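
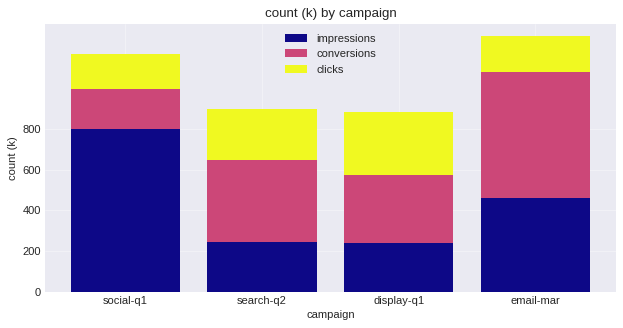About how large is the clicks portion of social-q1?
≈ 200

clicks top ≈ 1200, bottom ≈ 1000; segment ≈ 200.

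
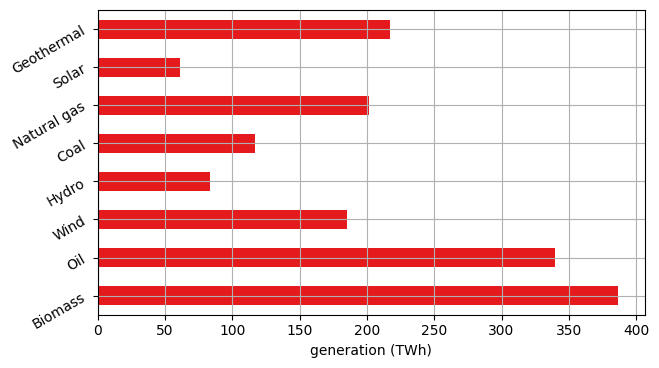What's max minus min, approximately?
≈ 350

Max Biomass ≈ 400, min Solar ≈ 50; range ≈ 350.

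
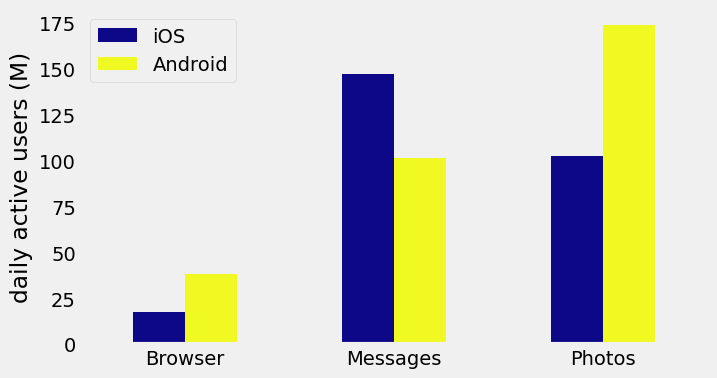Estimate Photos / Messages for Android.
≈ 1.8×

Photos ≈ 180, Messages ≈ 100; 180/100 ≈ 1.8.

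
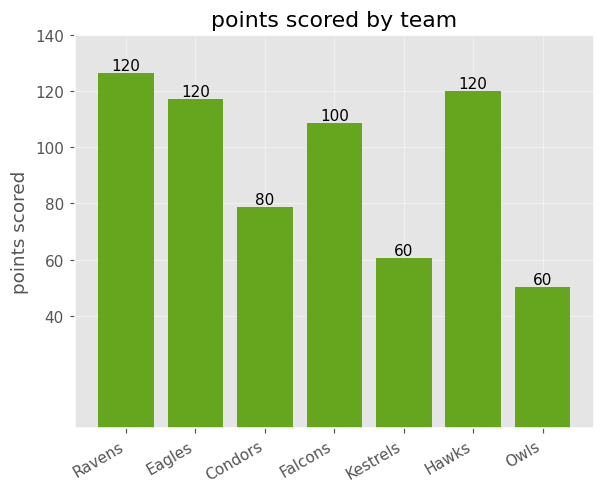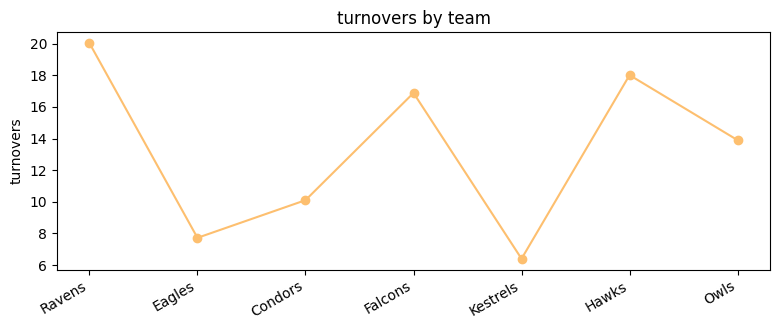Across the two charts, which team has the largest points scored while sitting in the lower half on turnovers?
Eagles

Chart 2 median turnovers ≈ 14; below-median teams: Eagles, Condors, Kestrels. Among those, Eagles has the highest points scored (≈ 120).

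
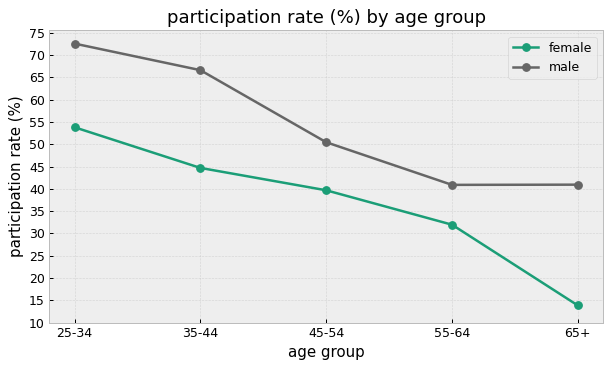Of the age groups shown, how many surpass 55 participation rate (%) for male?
Above 55: 25-34, 35-44.

2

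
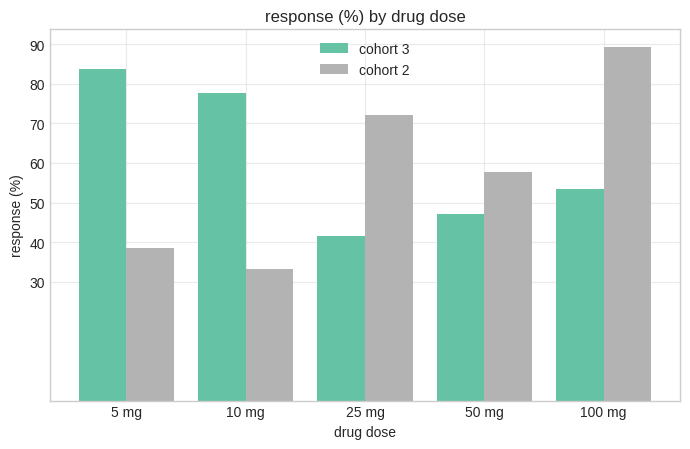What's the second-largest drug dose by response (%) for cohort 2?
Top 3 for cohort 2: 100 mg ≈ 90, 25 mg ≈ 70, 50 mg ≈ 60.

25 mg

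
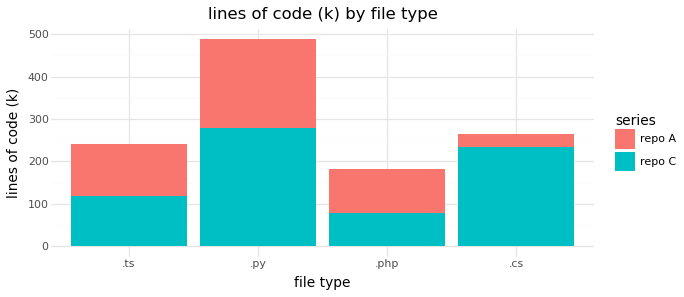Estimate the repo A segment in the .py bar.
repo A top ≈ 500, bottom ≈ 300; segment ≈ 200.

≈ 200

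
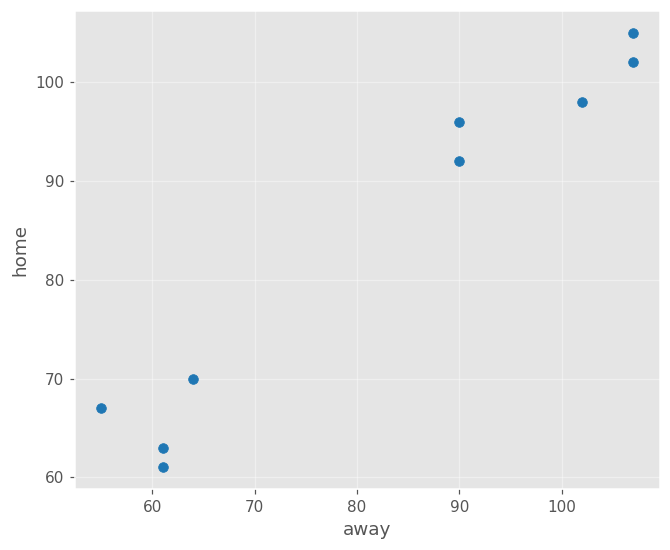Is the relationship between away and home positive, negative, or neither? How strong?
Points are positively correlated; strong (|r| ≈ 1.0).

positive, strong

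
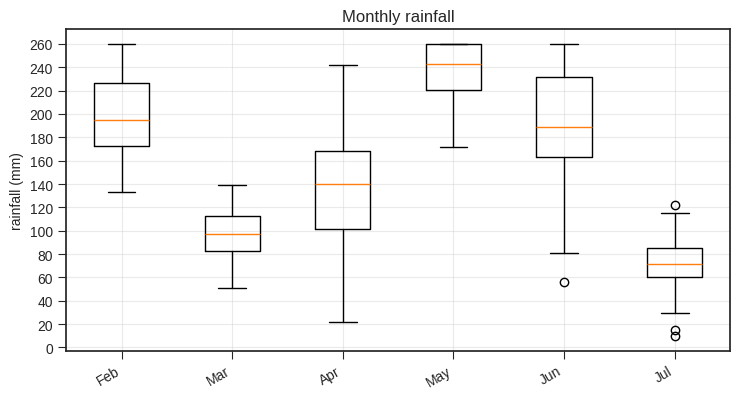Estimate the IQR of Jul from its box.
Q3 ≈ 80, Q1 ≈ 60; IQR ≈ 20.

≈ 20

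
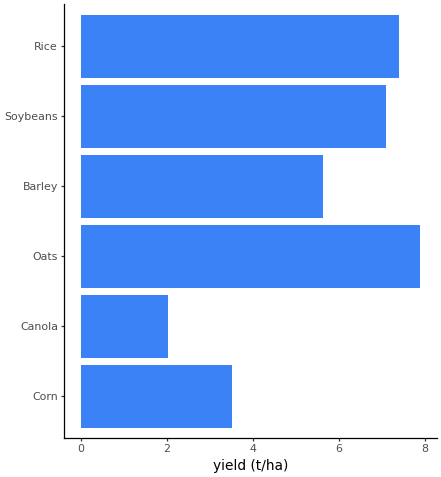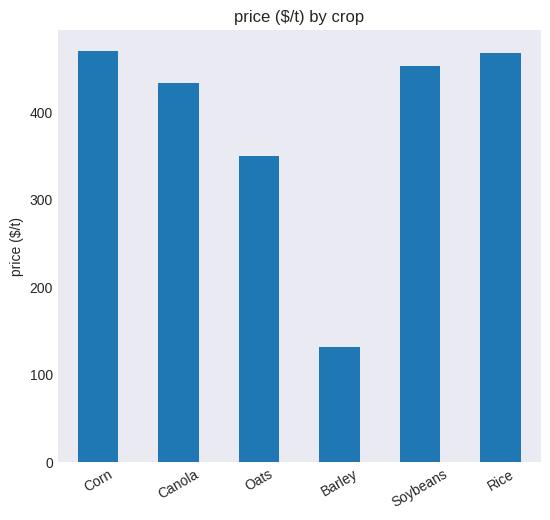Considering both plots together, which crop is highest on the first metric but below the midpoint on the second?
Chart 2 median price ($/t) ≈ 450; below-median crops: Canola, Oats, Barley. Among those, Oats has the highest yield (t/ha) (≈ 8).

Oats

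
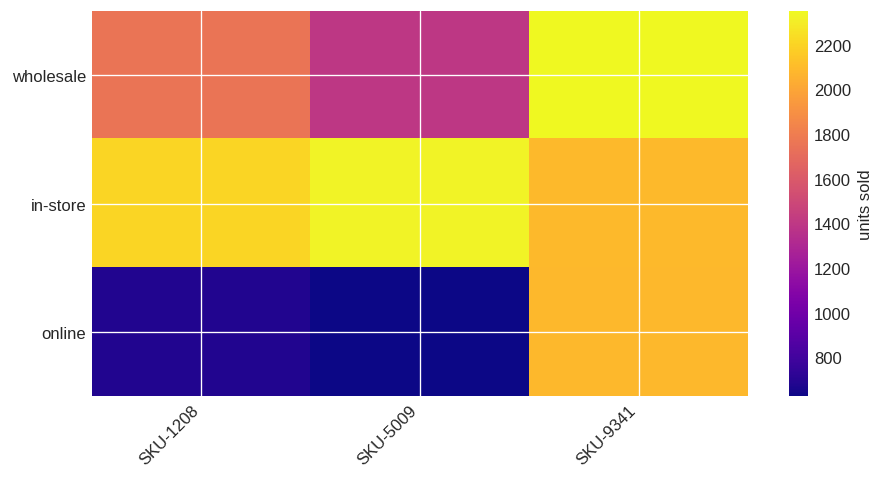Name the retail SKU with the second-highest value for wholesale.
SKU-1208

Top 3 for wholesale: SKU-9341 ≈ 2400, SKU-1208 ≈ 1800, SKU-5009 ≈ 1400.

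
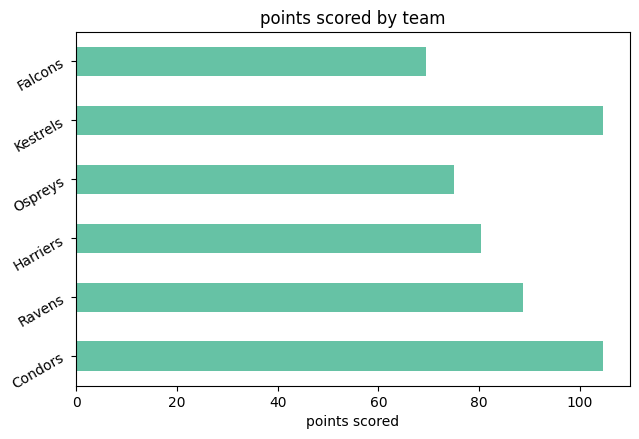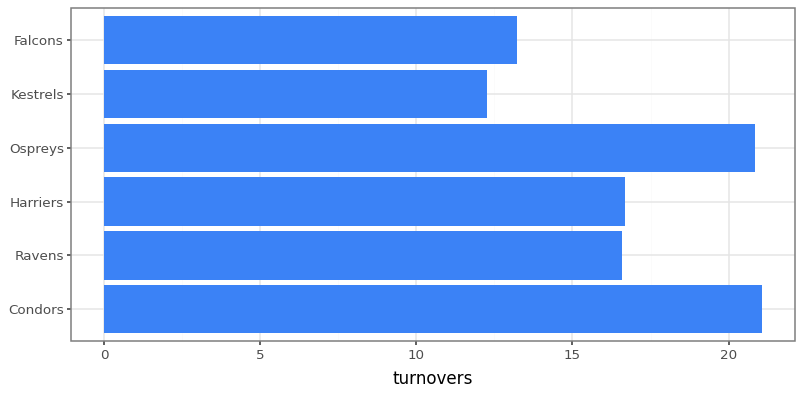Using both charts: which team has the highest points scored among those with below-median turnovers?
Kestrels

Chart 2 median turnovers ≈ 16; below-median teams: Ravens, Kestrels, Falcons. Among those, Kestrels has the highest points scored (≈ 100).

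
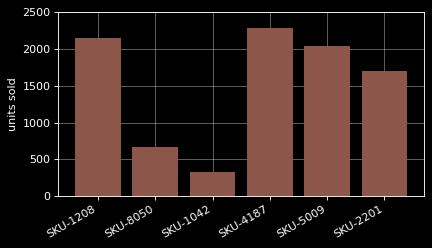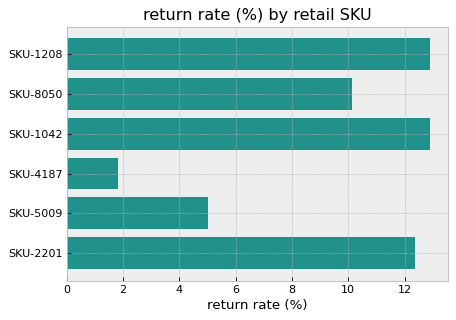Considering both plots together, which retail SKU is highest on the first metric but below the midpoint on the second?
SKU-4187

Chart 2 median return rate (%) ≈ 12; below-median retail SKUs: SKU-8050, SKU-4187, SKU-5009. Among those, SKU-4187 has the highest units sold (≈ 2500).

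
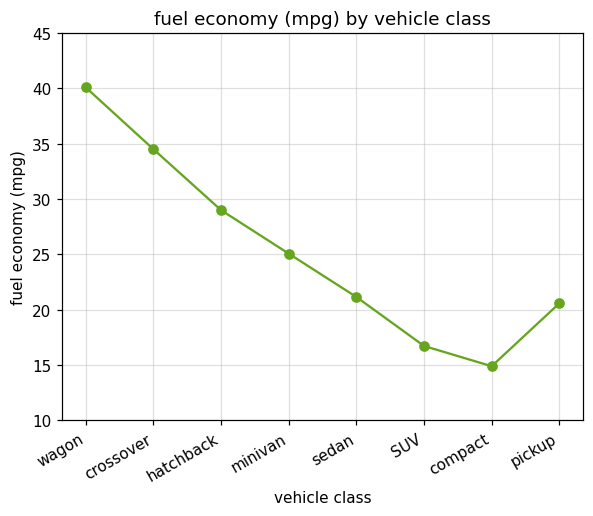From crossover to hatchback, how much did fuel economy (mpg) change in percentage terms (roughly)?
crossover ≈ 35, hatchback ≈ 30; (30 − 35) / 35 ≈ -14.3%.

≈ -14.3%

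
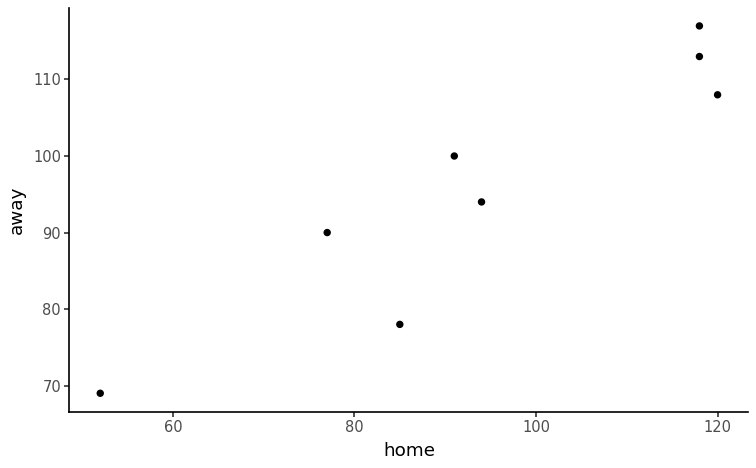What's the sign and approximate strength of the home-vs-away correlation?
Points are positively correlated; strong (|r| ≈ 0.9).

positive, strong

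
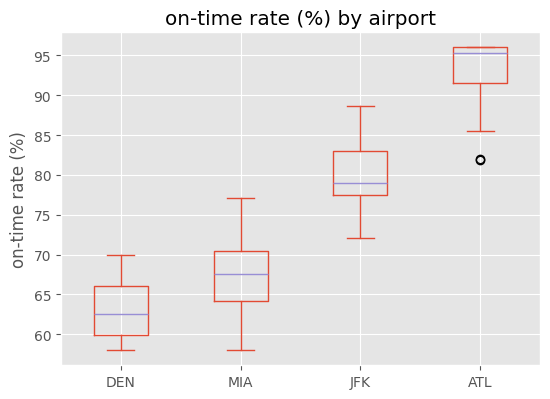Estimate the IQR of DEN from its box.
Q3 ≈ 65, Q1 ≈ 60; IQR ≈ 5.

≈ 5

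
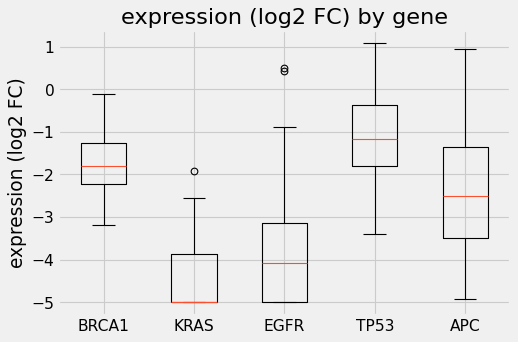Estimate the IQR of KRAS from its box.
≈ 1.0

Q3 ≈ -4.0, Q1 ≈ -5.0; IQR ≈ 1.0.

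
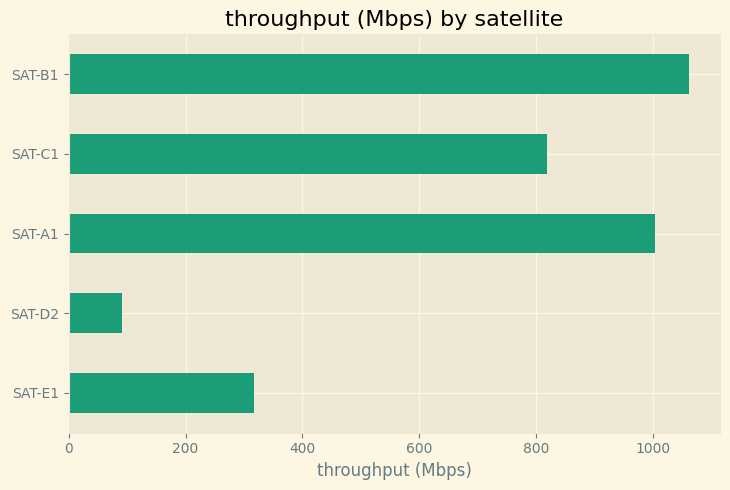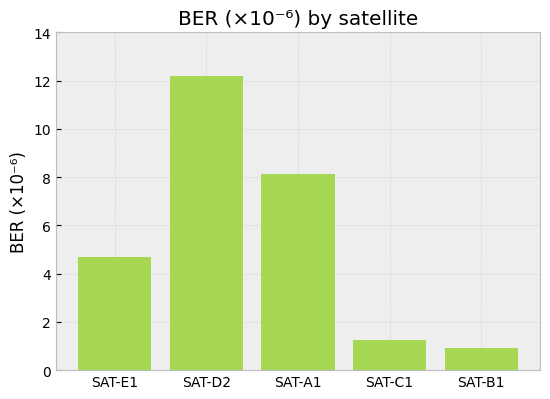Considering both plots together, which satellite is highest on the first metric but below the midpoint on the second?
Chart 2 median BER (×10⁻⁶) ≈ 4; below-median satellites: SAT-C1, SAT-B1. Among those, SAT-B1 has the highest throughput (Mbps) (≈ 1100).

SAT-B1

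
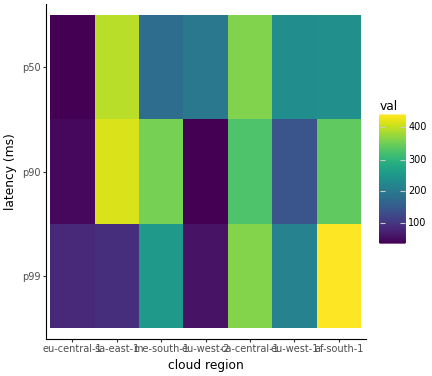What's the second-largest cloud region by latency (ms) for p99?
ca-central-1

Top 3 for p99: af-south-1 ≈ 450, ca-central-1 ≈ 350, me-south-1 ≈ 250.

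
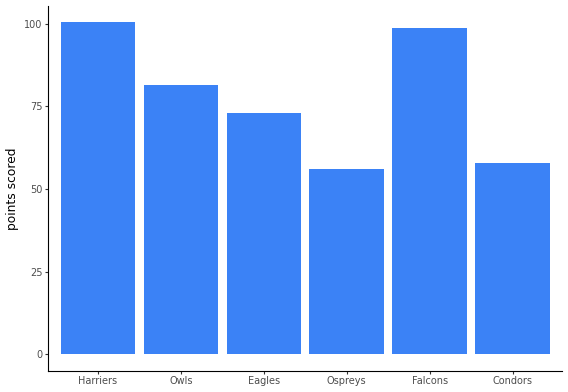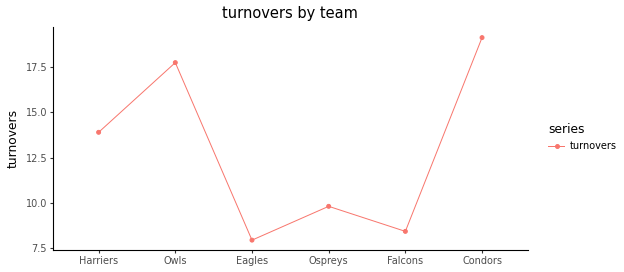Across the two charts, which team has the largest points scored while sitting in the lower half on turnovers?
Chart 2 median turnovers ≈ 12; below-median teams: Eagles, Ospreys, Falcons. Among those, Falcons has the highest points scored (≈ 100).

Falcons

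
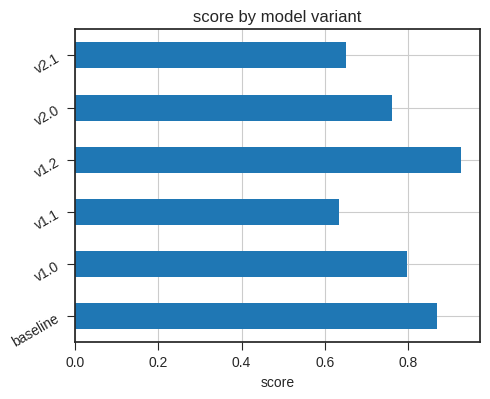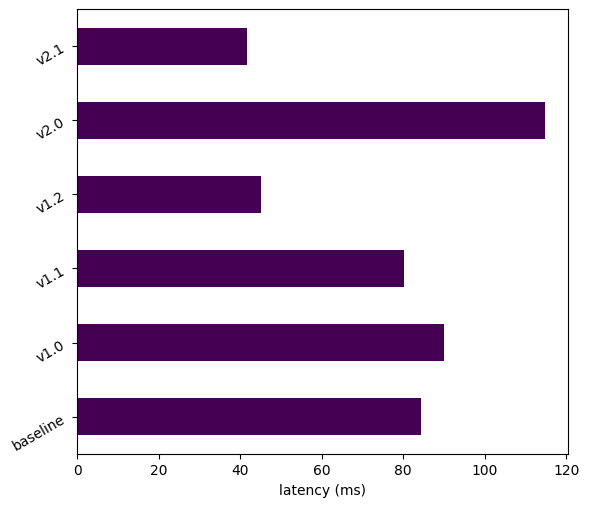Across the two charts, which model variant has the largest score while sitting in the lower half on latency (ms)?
Chart 2 median latency (ms) ≈ 80; below-median model variants: v1.1, v1.2, v2.1. Among those, v1.2 has the highest score (≈ 0.9).

v1.2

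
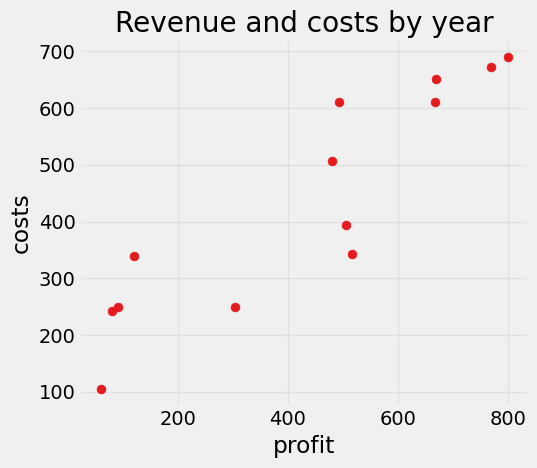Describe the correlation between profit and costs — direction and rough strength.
positive, strong

Points are positively correlated; strong (|r| ≈ 0.9).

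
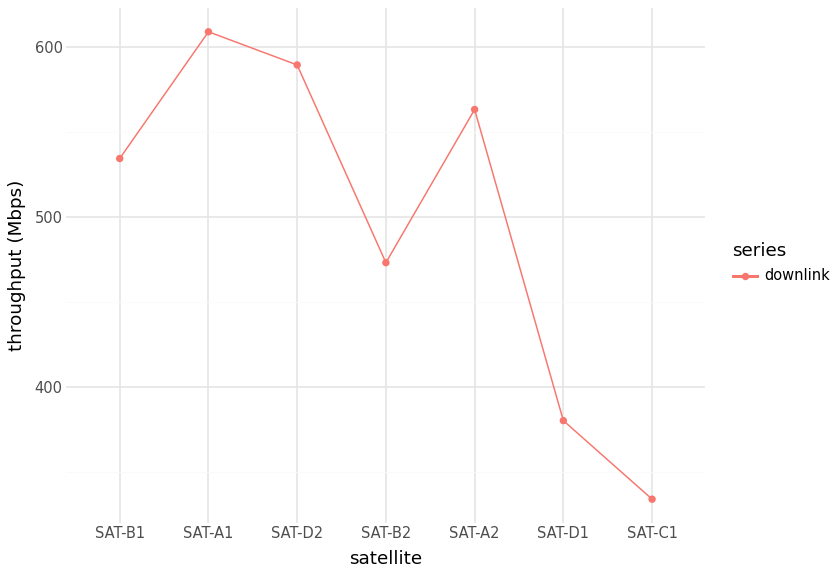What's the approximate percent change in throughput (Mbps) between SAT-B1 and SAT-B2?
SAT-B1 ≈ 525, SAT-B2 ≈ 475; (475 − 525) / 525 ≈ -9.5%.

≈ -9.5%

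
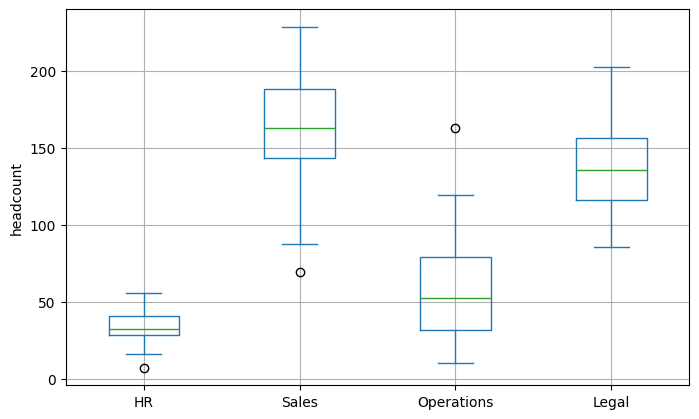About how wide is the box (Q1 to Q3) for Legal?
Q3 ≈ 160, Q1 ≈ 120; IQR ≈ 40.

≈ 40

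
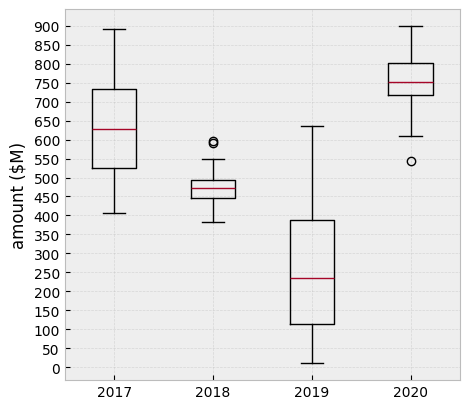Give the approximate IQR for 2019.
≈ 300

Q3 ≈ 400, Q1 ≈ 100; IQR ≈ 300.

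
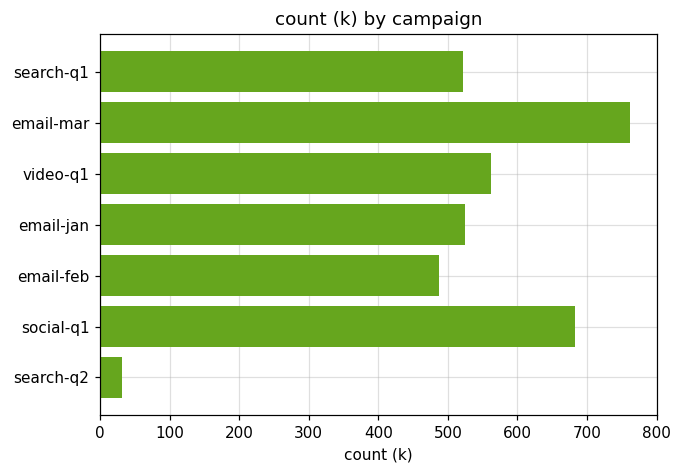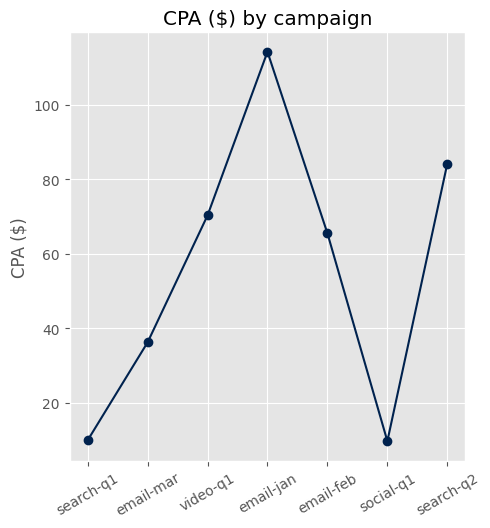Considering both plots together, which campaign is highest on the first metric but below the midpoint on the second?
email-mar

Chart 2 median CPA ($) ≈ 60; below-median campaigns: search-q1, email-mar, social-q1. Among those, email-mar has the highest count (k) (≈ 800).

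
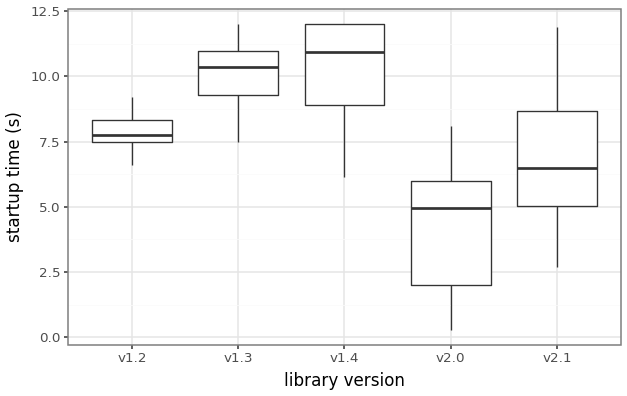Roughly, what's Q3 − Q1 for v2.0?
≈ 4

Q3 ≈ 6, Q1 ≈ 2; IQR ≈ 4.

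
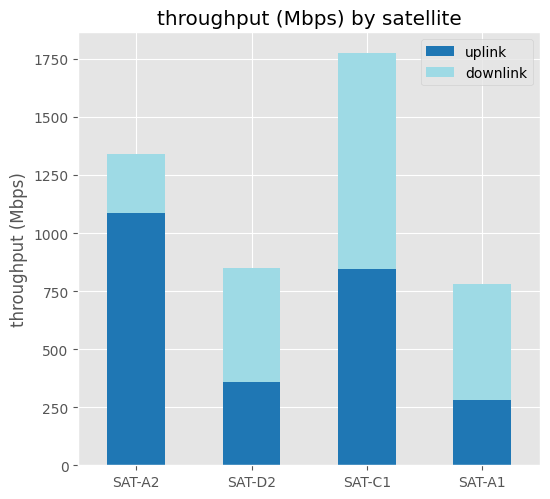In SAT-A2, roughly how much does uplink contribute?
uplink top ≈ 1000, bottom ≈ 0; segment ≈ 1000.

≈ 1000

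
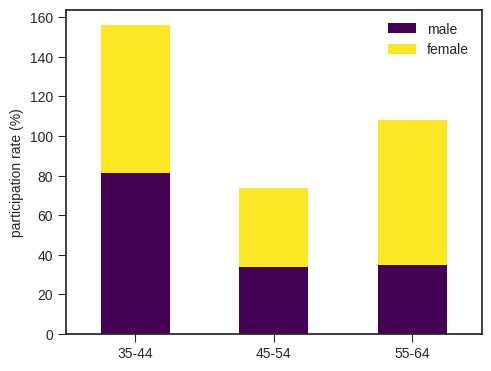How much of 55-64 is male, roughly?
male top ≈ 40, bottom ≈ 0; segment ≈ 40.

≈ 40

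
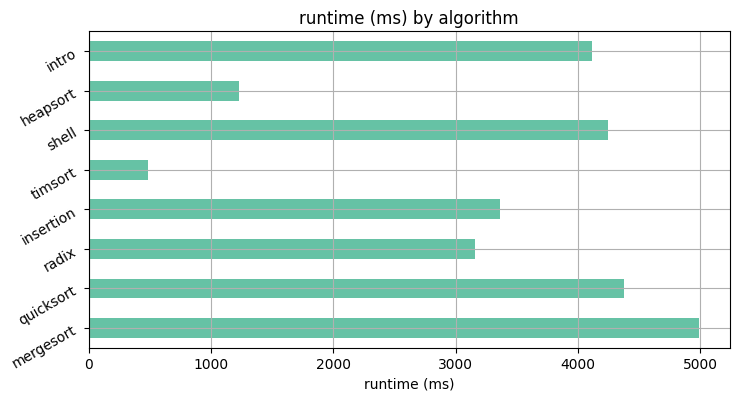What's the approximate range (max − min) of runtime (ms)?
≈ 4500

Max mergesort ≈ 5000, min timsort ≈ 500; range ≈ 4500.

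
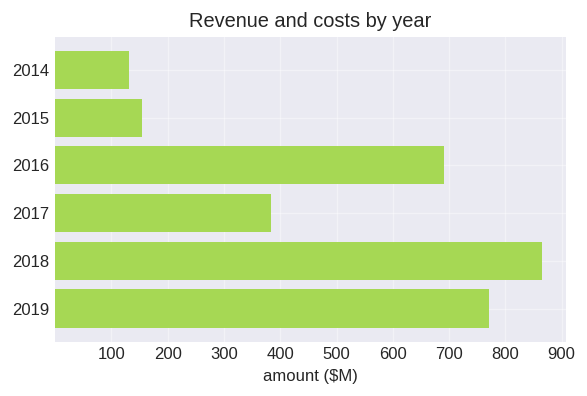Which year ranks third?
Top 4: 2018 ≈ 900, 2019 ≈ 800, 2016 ≈ 700, 2017 ≈ 400.

2016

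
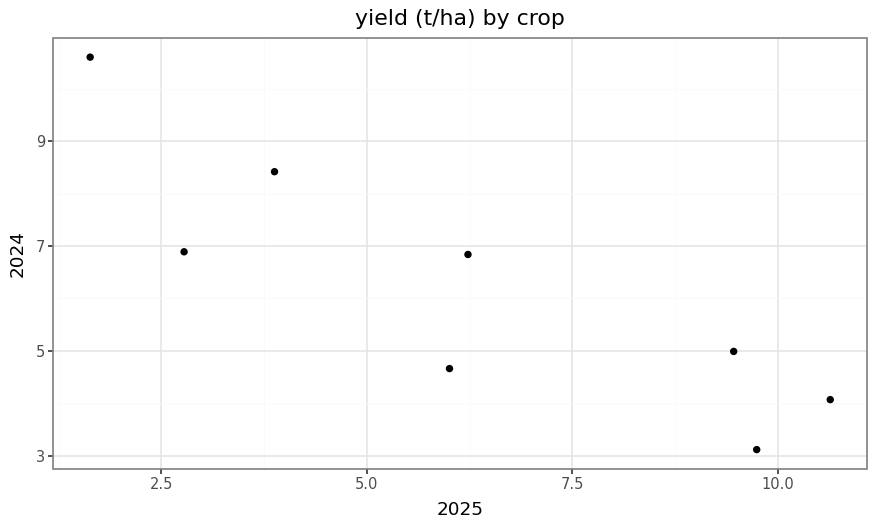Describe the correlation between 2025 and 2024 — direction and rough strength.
negative, strong

Points are negatively correlated; strong (|r| ≈ 0.9).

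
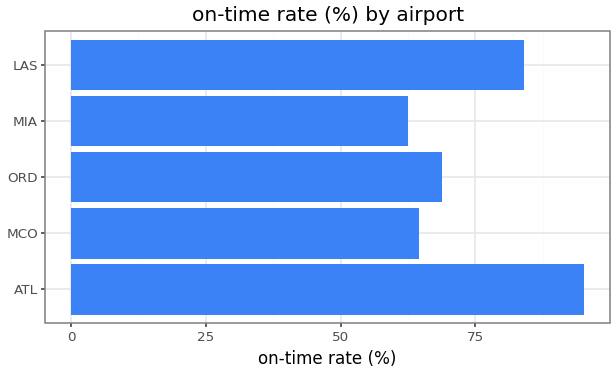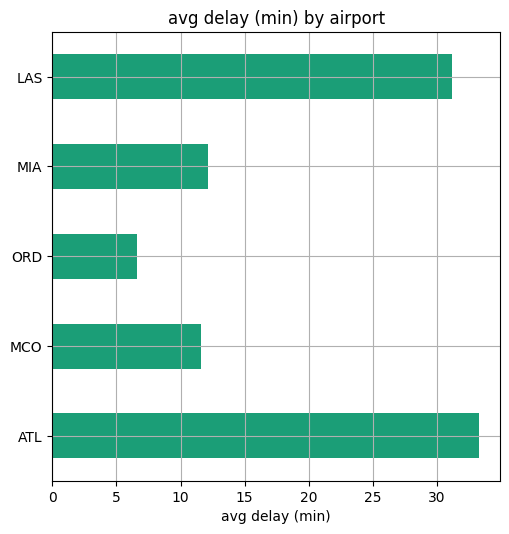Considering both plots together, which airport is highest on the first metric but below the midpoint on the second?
Chart 2 median avg delay (min) ≈ 10; below-median airports: MCO, ORD. Among those, ORD has the highest on-time rate (%) (≈ 70).

ORD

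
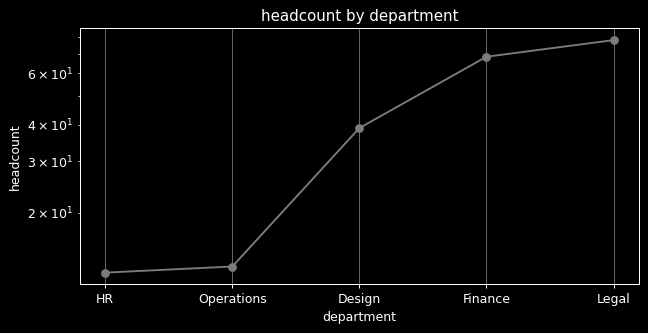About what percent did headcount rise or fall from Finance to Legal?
≈ +14.3%

Finance ≈ 70, Legal ≈ 80; (80 − 70) / 70 ≈ +14.3%.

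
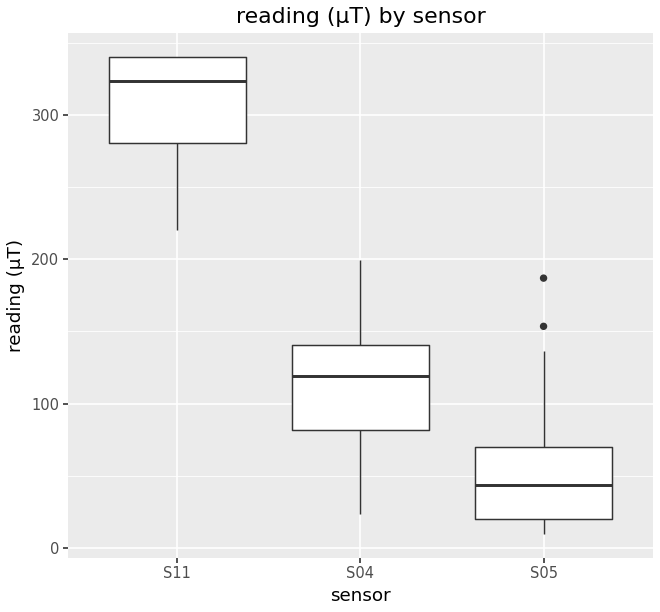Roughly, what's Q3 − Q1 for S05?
Q3 ≈ 75, Q1 ≈ 25; IQR ≈ 50.

≈ 50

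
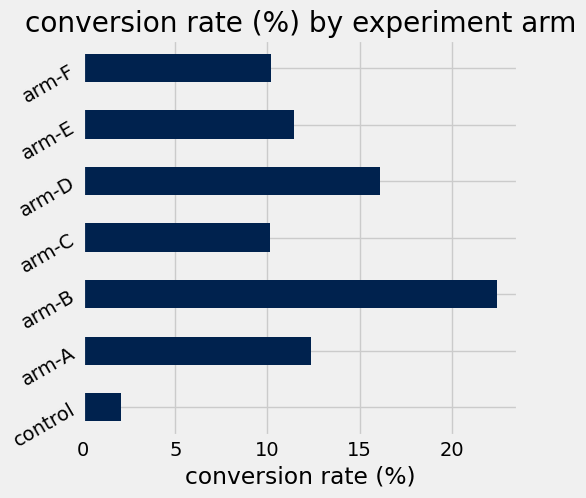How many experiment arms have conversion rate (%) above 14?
2

Above 14: arm-B, arm-D.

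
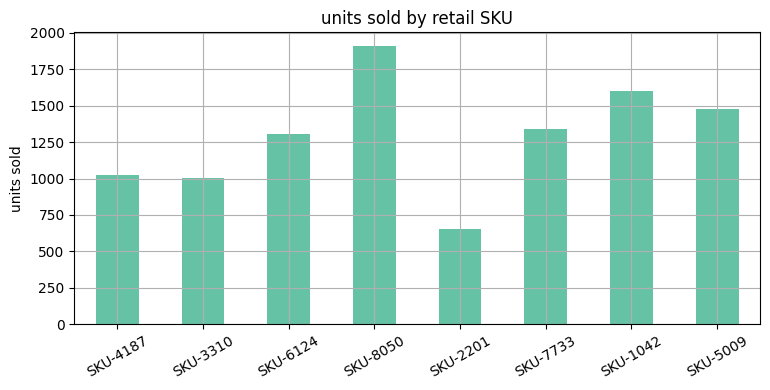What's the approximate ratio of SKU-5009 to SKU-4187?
≈ 1.4×

SKU-5009 ≈ 1400, SKU-4187 ≈ 1000; 1400/1000 ≈ 1.4.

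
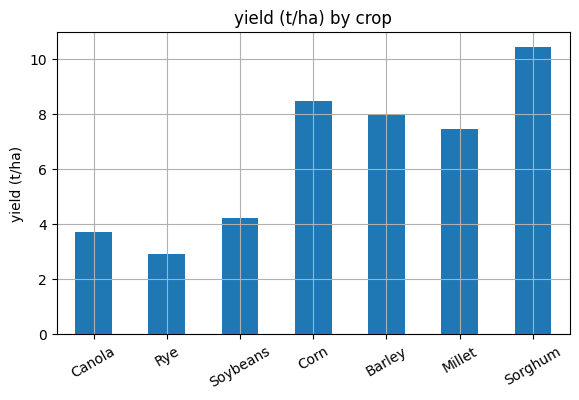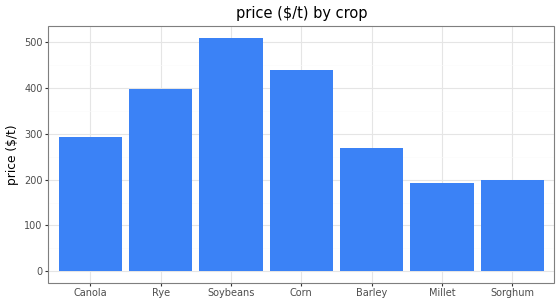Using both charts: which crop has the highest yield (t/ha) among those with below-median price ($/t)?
Chart 2 median price ($/t) ≈ 300; below-median crops: Barley, Millet, Sorghum. Among those, Sorghum has the highest yield (t/ha) (≈ 10).

Sorghum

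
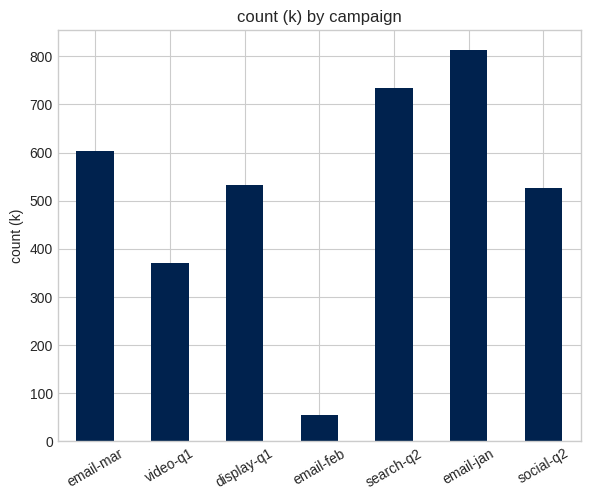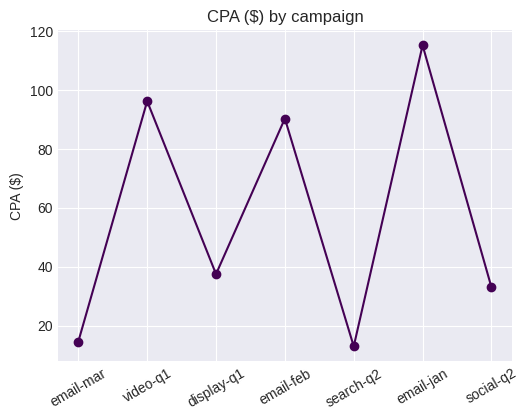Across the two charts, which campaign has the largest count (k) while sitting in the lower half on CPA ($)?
Chart 2 median CPA ($) ≈ 40; below-median campaigns: email-mar, search-q2, social-q2. Among those, search-q2 has the highest count (k) (≈ 700).

search-q2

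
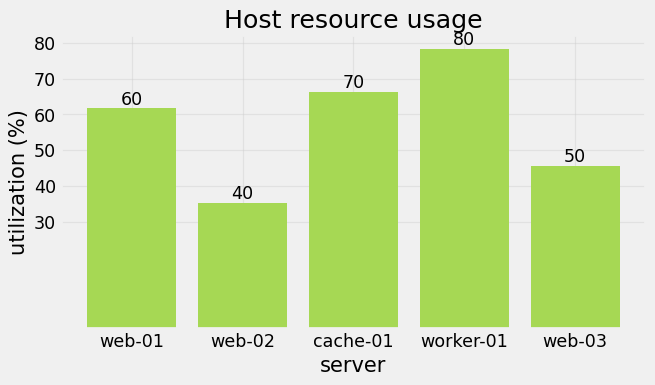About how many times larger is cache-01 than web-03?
≈ 1.4×

cache-01 ≈ 70, web-03 ≈ 50; 70/50 ≈ 1.4.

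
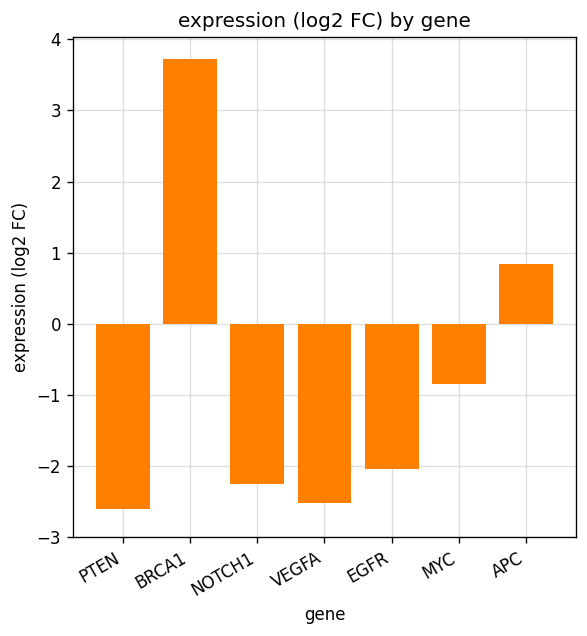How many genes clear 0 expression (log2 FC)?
2

Above 0: BRCA1, APC.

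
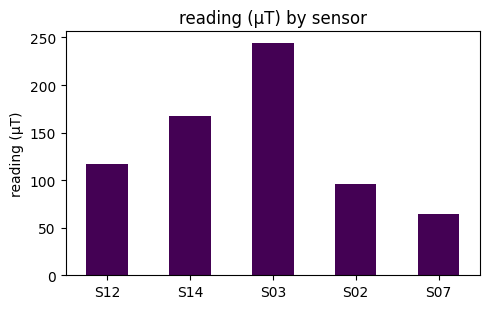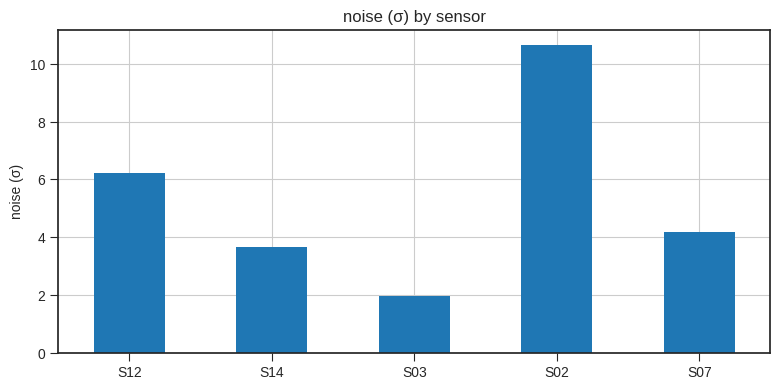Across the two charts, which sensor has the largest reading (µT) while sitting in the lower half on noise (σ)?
S03

Chart 2 median noise (σ) ≈ 4; below-median sensors: S14, S03. Among those, S03 has the highest reading (µT) (≈ 250).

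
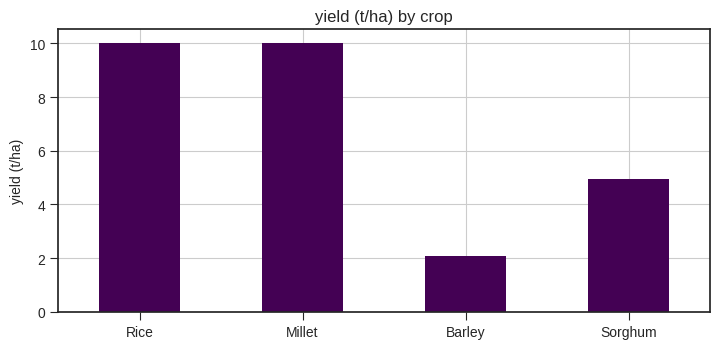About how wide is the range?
Max Millet ≈ 10, min Barley ≈ 2; range ≈ 8.

≈ 8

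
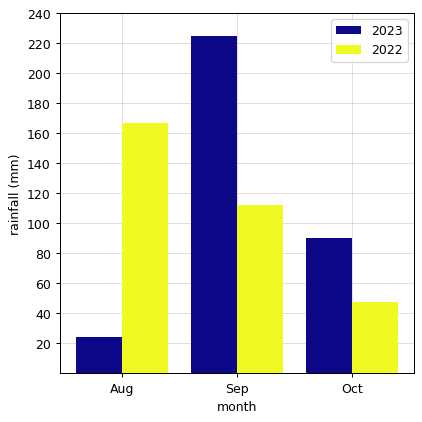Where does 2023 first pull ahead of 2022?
Sep

Aug: 2023 ≈ 20 vs 2022 ≈ 160 (not yet); Sep: 2023 ≈ 220 vs 2022 ≈ 120 (first crossover).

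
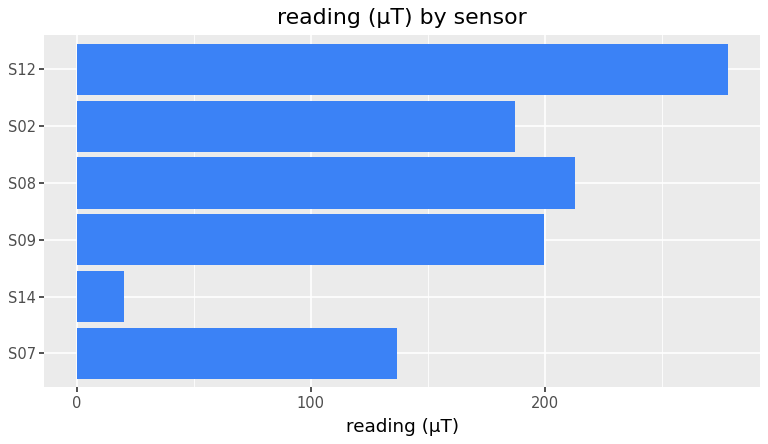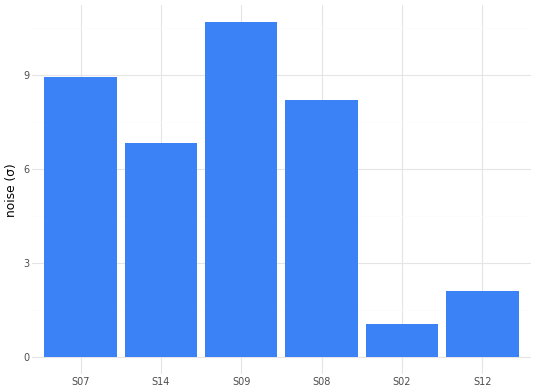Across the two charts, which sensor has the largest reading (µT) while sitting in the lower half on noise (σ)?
S12

Chart 2 median noise (σ) ≈ 8; below-median sensors: S14, S02, S12. Among those, S12 has the highest reading (µT) (≈ 300).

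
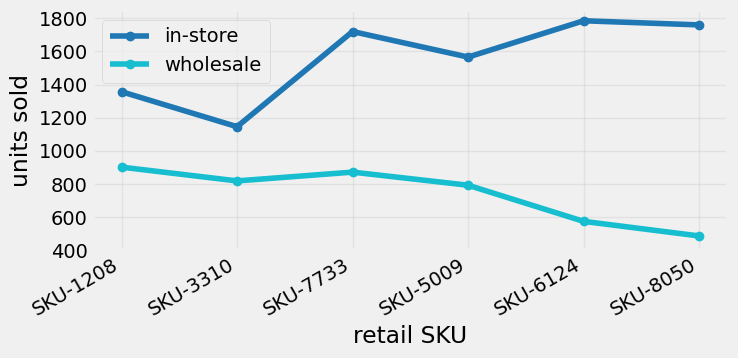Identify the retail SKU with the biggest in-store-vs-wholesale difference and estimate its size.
SKU-8050, ≈ 1400

SKU-8050: in-store ≈ 1800, wholesale ≈ 400 → gap ≈ 1400. Next-largest (SKU-6124) is only ≈ 1200.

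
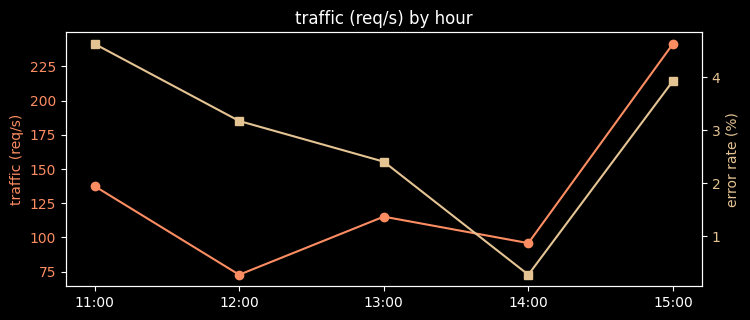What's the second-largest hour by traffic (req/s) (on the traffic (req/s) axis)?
11:00

Top 3 (on the traffic (req/s) axis): 15:00 ≈ 240, 11:00 ≈ 140, 13:00 ≈ 120.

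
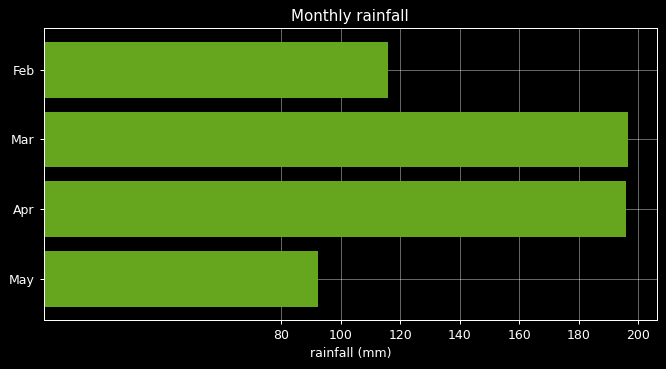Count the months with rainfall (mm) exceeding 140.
2

Above 140: Mar, Apr.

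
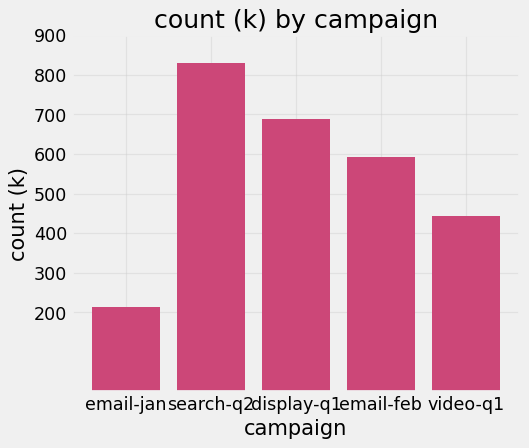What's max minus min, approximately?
Max search-q2 ≈ 800, min email-jan ≈ 200; range ≈ 600.

≈ 600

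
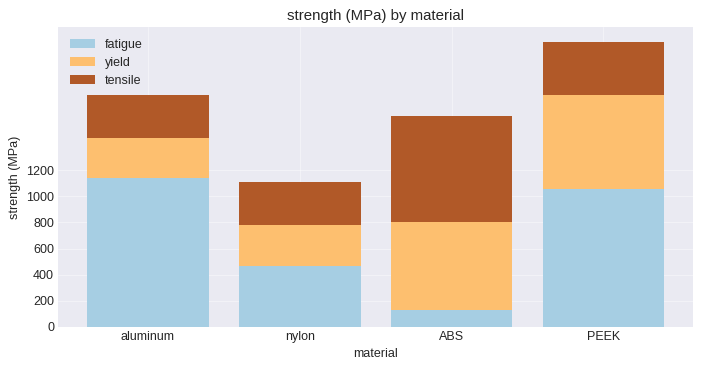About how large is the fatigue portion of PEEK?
fatigue top ≈ 1000, bottom ≈ 0; segment ≈ 1000.

≈ 1000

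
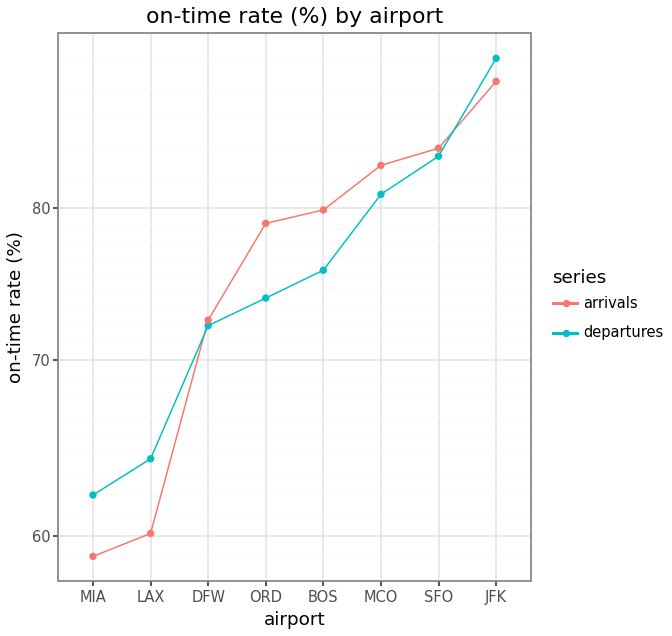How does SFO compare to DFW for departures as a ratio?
SFO ≈ 85, DFW ≈ 70; 85/70 ≈ 1.21.

≈ 1.21×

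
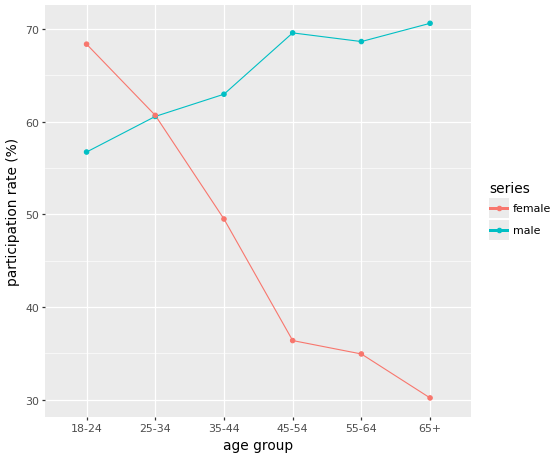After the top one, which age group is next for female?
25-34

Top 3 for female: 18-24 ≈ 70, 25-34 ≈ 60, 35-44 ≈ 50.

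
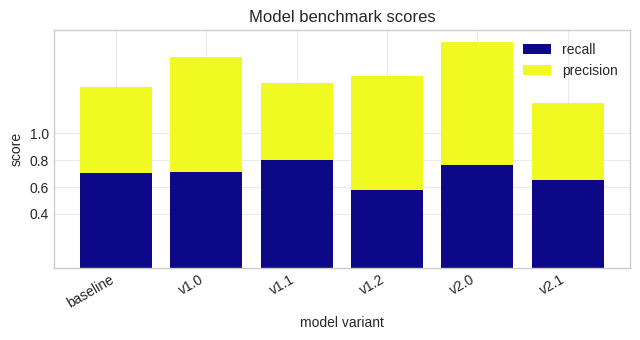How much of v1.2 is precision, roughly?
precision top ≈ 1.4, bottom ≈ 0.6; segment ≈ 0.8.

≈ 0.8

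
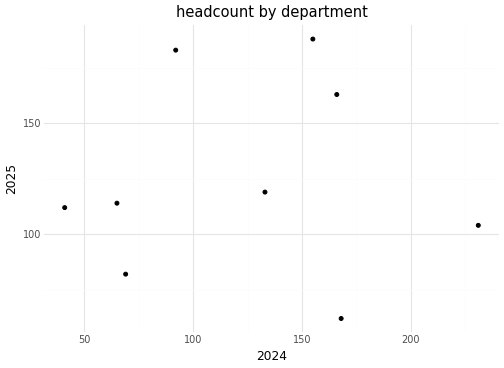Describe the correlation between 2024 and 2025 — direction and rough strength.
Points are roughly uncorrelated; weak (|r| ≈ 0.0).

no clear correlation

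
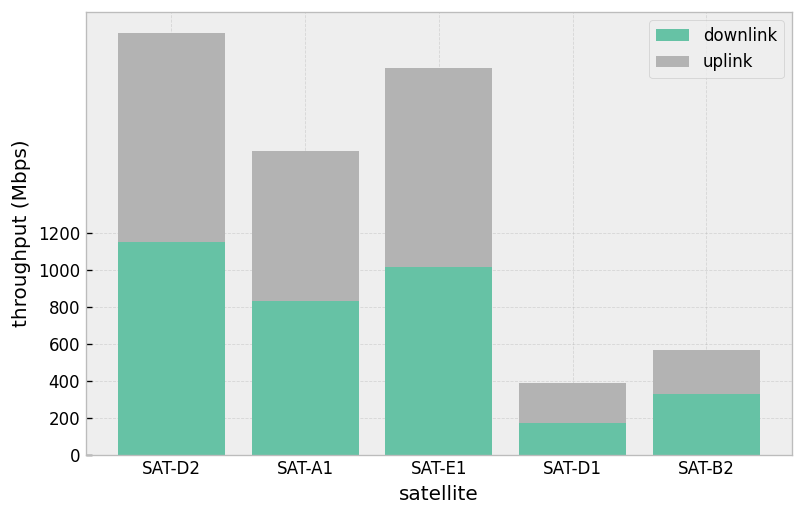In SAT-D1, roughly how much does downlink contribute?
downlink top ≈ 200, bottom ≈ 0; segment ≈ 200.

≈ 200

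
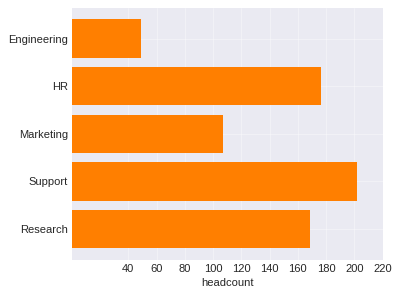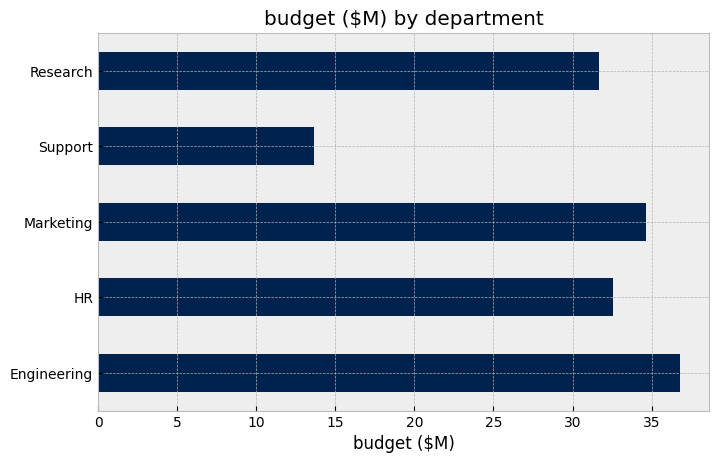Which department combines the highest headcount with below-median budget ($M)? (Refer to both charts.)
Support

Chart 2 median budget ($M) ≈ 35; below-median departments: Support, Research. Among those, Support has the highest headcount (≈ 200).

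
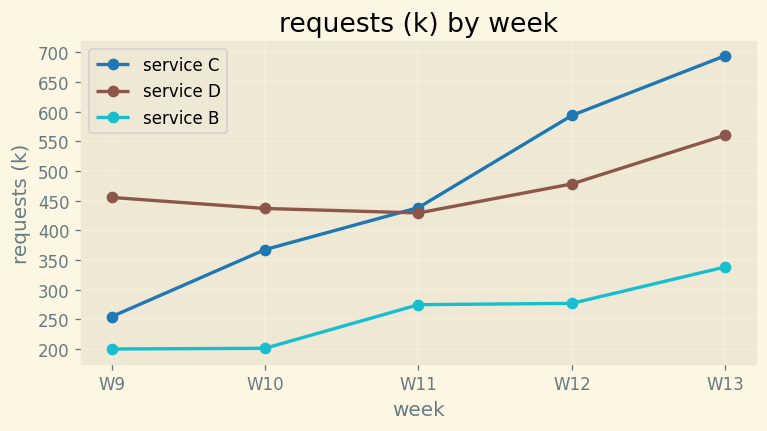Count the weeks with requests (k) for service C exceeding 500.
2

Above 500: W12, W13.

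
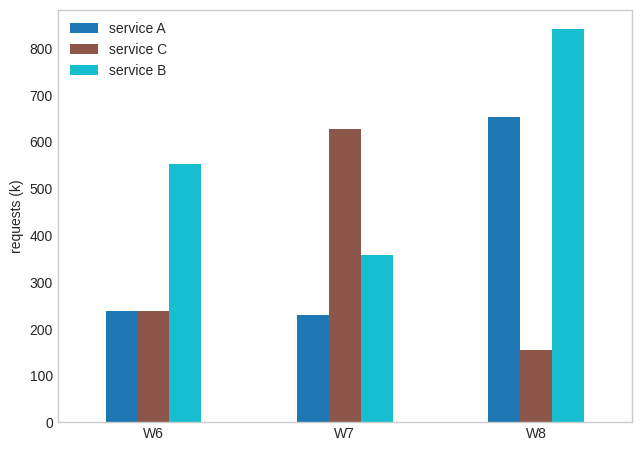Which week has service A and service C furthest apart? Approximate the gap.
W8: service A ≈ 700, service C ≈ 200 → gap ≈ 500. Next-largest (W7) is only ≈ 400.

W8, ≈ 500 k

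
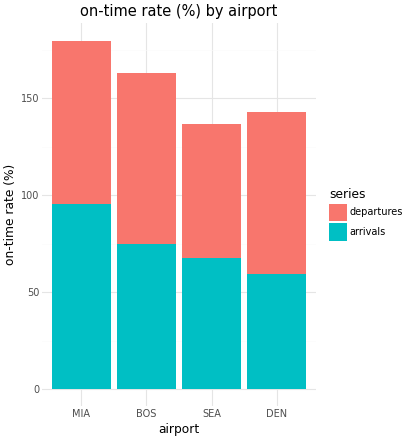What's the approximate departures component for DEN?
departures top ≈ 140, bottom ≈ 60; segment ≈ 80.

≈ 80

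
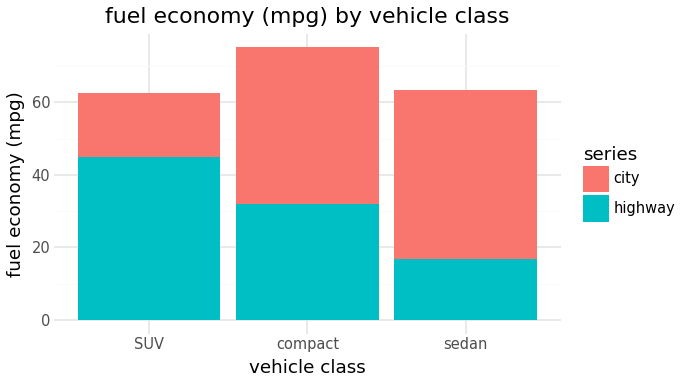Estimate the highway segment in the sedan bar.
highway top ≈ 20, bottom ≈ 0; segment ≈ 20.

≈ 20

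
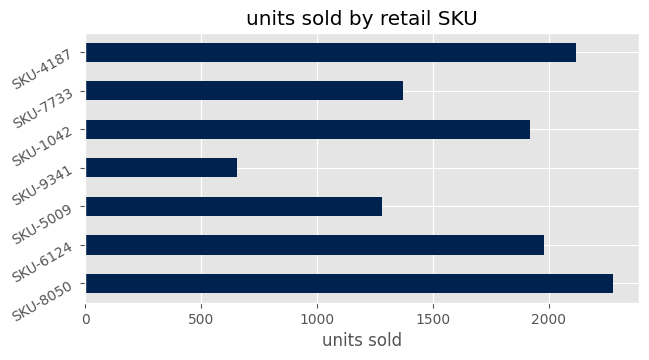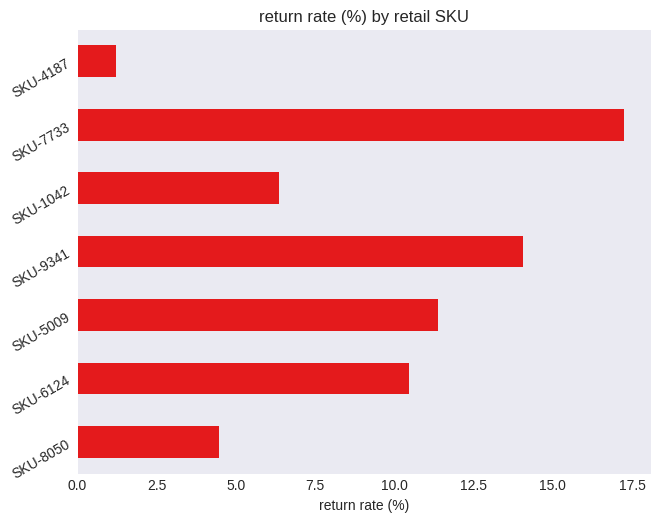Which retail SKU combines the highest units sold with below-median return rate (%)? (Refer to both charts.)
SKU-8050

Chart 2 median return rate (%) ≈ 10; below-median retail SKUs: SKU-8050, SKU-1042, SKU-4187. Among those, SKU-8050 has the highest units sold (≈ 2500).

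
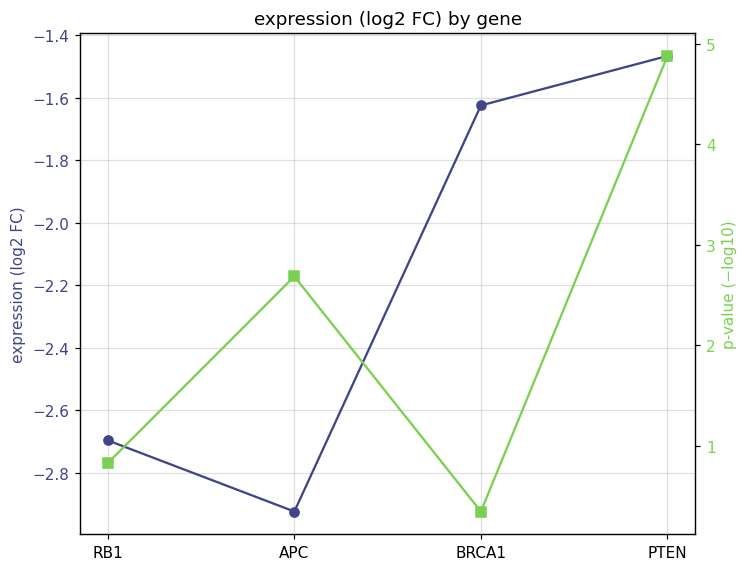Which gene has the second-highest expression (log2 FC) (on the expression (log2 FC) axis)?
BRCA1

Top 3 (on the expression (log2 FC) axis): PTEN ≈ -1.4, BRCA1 ≈ -1.6, RB1 ≈ -2.6.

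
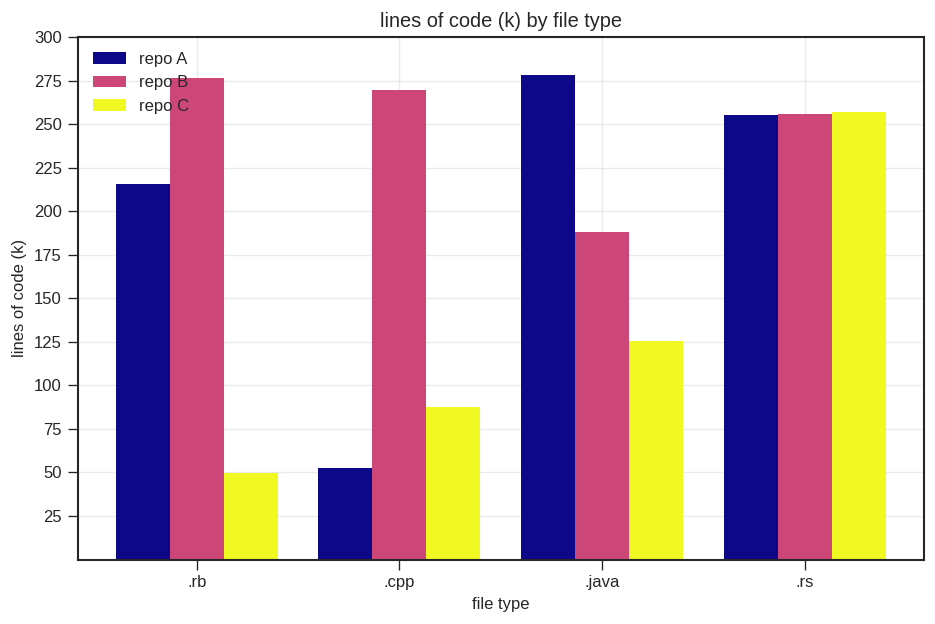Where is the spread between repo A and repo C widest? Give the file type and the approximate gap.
.rb: repo A ≈ 225, repo C ≈ 50 → gap ≈ 175. Next-largest (.java) is only ≈ 150.

.rb, ≈ 175 k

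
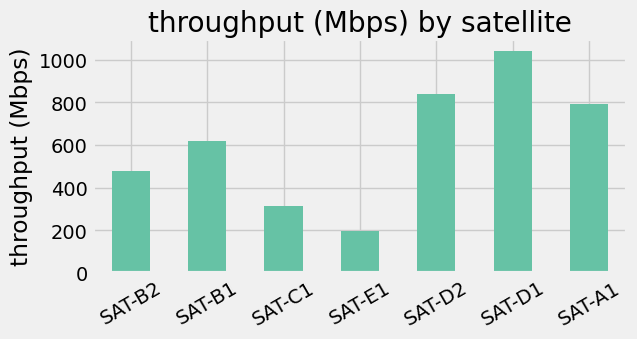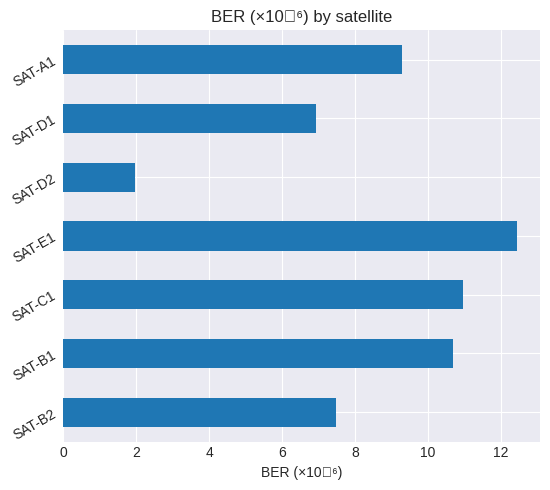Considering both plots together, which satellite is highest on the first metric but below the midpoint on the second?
SAT-D1

Chart 2 median BER (×10⁻⁶) ≈ 10; below-median satellites: SAT-B2, SAT-D2, SAT-D1. Among those, SAT-D1 has the highest throughput (Mbps) (≈ 1000).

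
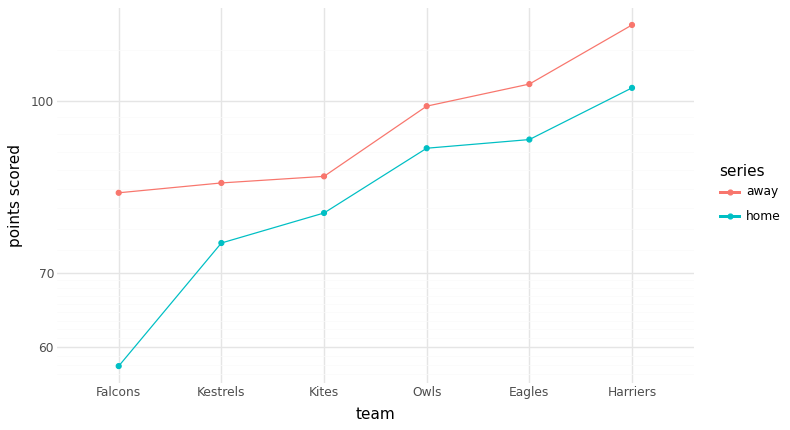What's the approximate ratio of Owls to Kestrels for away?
Owls ≈ 100, Kestrels ≈ 85; 100/85 ≈ 1.18.

≈ 1.18×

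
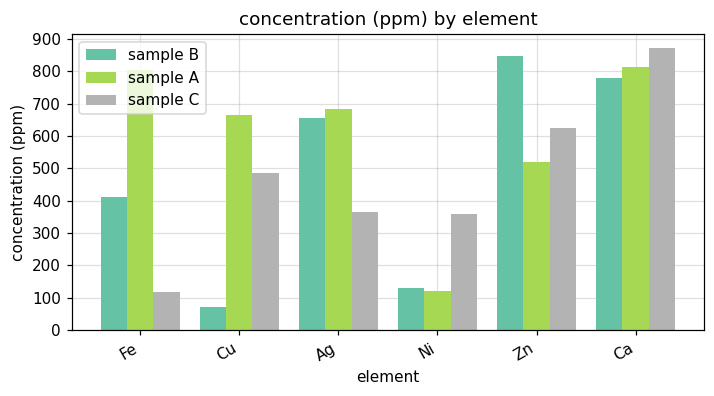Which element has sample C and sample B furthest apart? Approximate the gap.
Cu: sample C ≈ 500, sample B ≈ 100 → gap ≈ 400. Next-largest (Fe) is only ≈ 300.

Cu, ≈ 400 ppm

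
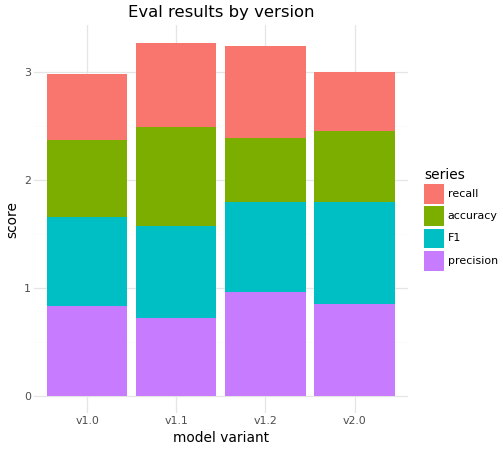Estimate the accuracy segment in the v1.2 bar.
accuracy top ≈ 2.5, bottom ≈ 2.0; segment ≈ 0.5.

≈ 0.5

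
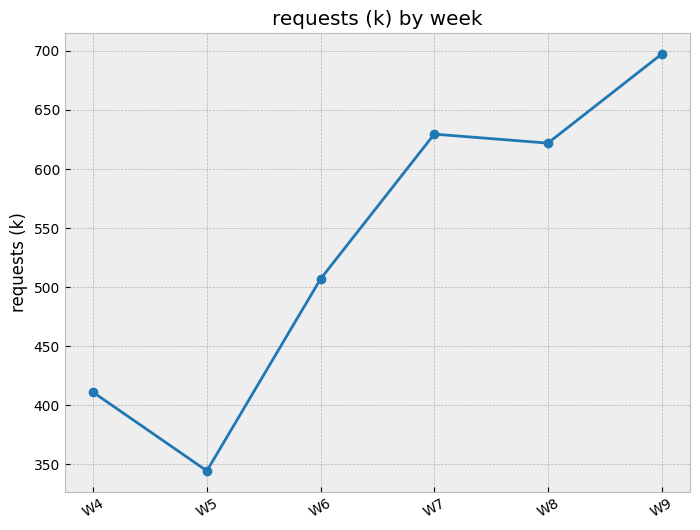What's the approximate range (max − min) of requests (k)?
Max W9 ≈ 700, min W5 ≈ 350; range ≈ 350.

≈ 350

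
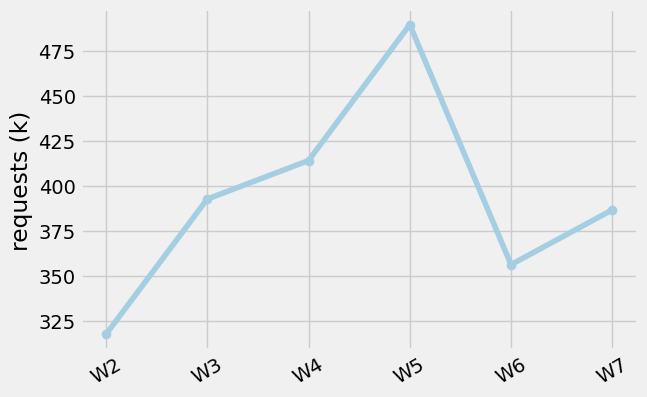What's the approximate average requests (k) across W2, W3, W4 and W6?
≈ 375

(320 + 400 + 420 + 360) / 4 ≈ 375.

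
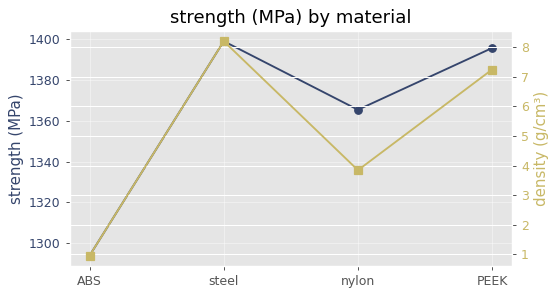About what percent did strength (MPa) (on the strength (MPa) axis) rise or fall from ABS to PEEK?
ABS ≈ 1290, PEEK ≈ 1400; (1400 − 1290) / 1290 ≈ +8.5%.

≈ +8.5%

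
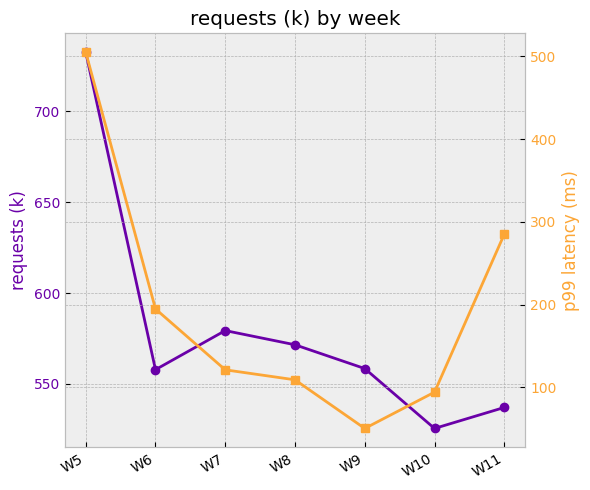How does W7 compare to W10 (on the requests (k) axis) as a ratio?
W7 ≈ 580, W10 ≈ 520; 580/520 ≈ 1.12.

≈ 1.12×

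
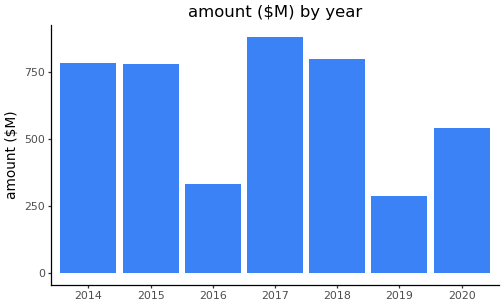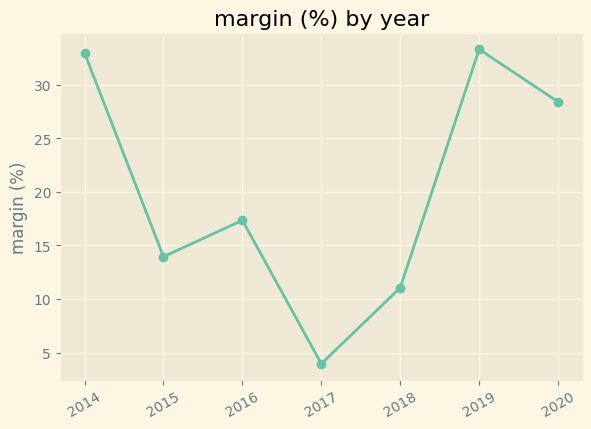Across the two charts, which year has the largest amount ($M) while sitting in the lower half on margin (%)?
2017

Chart 2 median margin (%) ≈ 15; below-median years: 2015, 2017, 2018. Among those, 2017 has the highest amount ($M) (≈ 900).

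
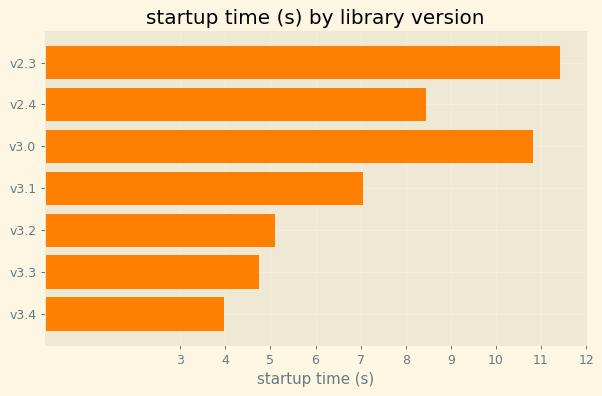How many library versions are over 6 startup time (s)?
4

Above 6: v2.3, v2.4, v3.0, v3.1.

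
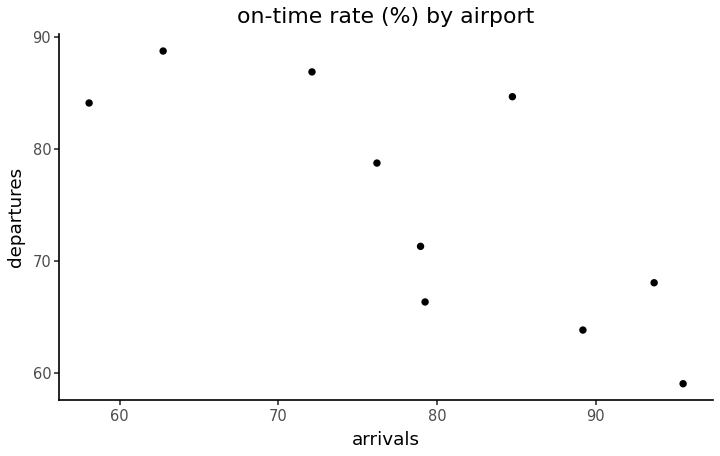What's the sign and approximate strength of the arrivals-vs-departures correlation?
Points are negatively correlated; strong (|r| ≈ 0.8).

negative, strong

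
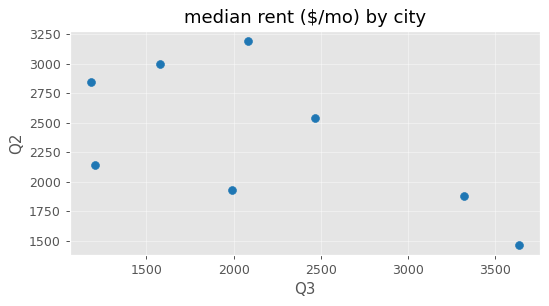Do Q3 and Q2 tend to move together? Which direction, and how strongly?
Points are negatively correlated; moderate (|r| ≈ 0.6).

negative, moderate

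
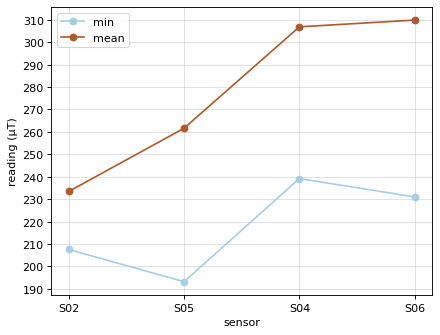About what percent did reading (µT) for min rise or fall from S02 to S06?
≈ +9.5%

S02 ≈ 210, S06 ≈ 230; (230 − 210) / 210 ≈ +9.5%.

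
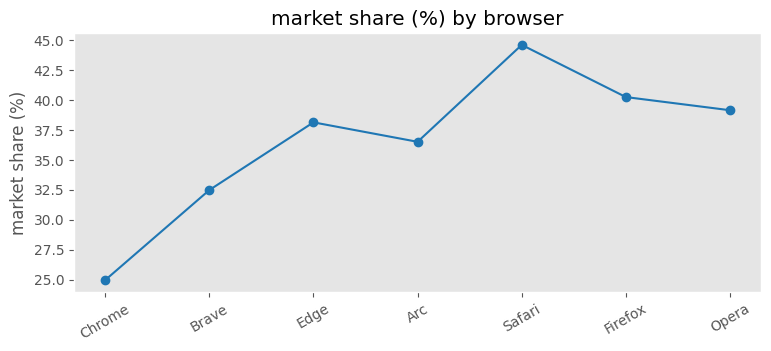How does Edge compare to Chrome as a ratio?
Edge ≈ 38, Chrome ≈ 24; 38/24 ≈ 1.58.

≈ 1.58×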